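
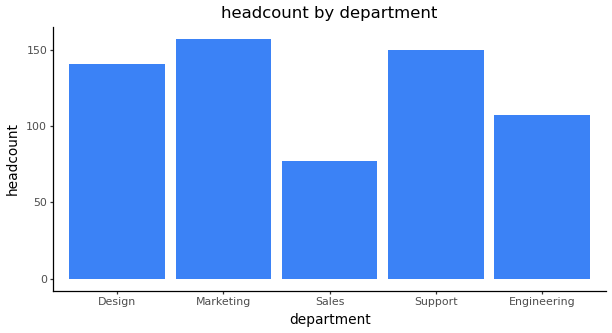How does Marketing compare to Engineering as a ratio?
Marketing ≈ 160, Engineering ≈ 100; 160/100 ≈ 1.6.

≈ 1.6×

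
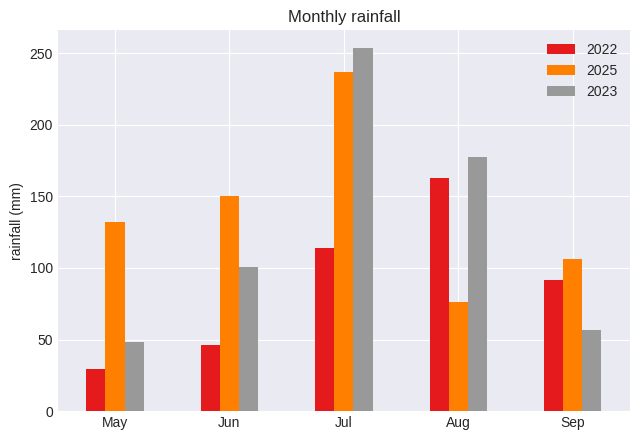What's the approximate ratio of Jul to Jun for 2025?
≈ 1.5×

Jul ≈ 225, Jun ≈ 150; 225/150 ≈ 1.5.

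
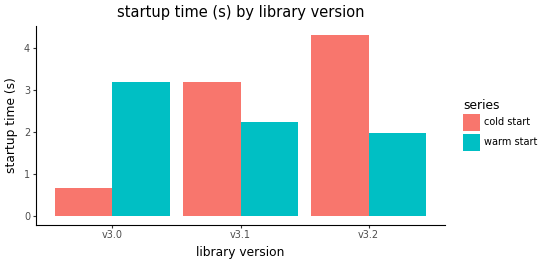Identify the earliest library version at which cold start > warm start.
v3.0: cold start ≈ 0.5 vs warm start ≈ 3.0 (not yet); v3.1: cold start ≈ 3.0 vs warm start ≈ 2.0 (first crossover).

v3.1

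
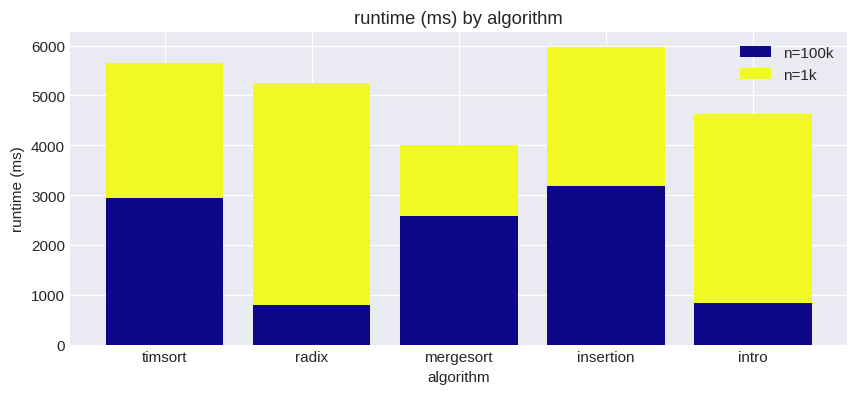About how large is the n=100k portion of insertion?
≈ 3000

n=100k top ≈ 3000, bottom ≈ 0; segment ≈ 3000.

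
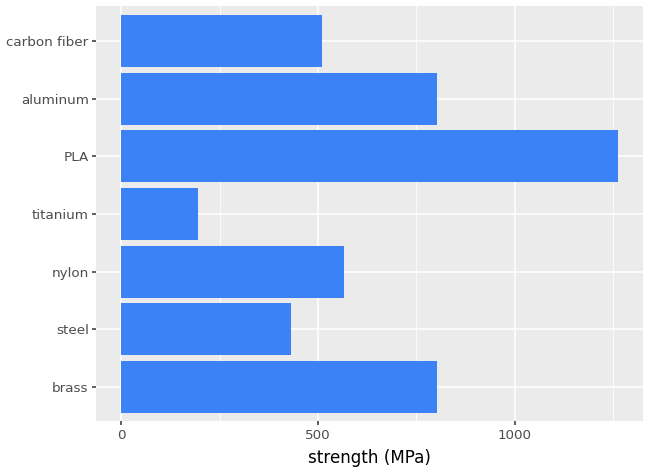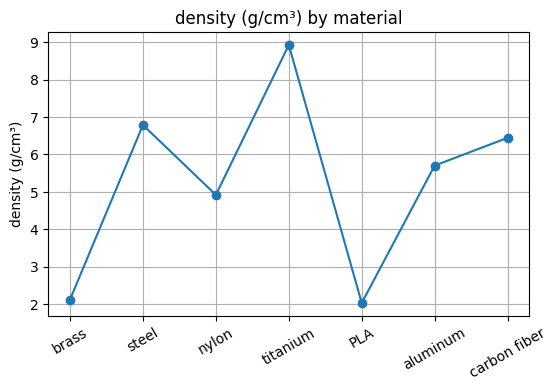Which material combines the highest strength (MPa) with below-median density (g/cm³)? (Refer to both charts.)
Chart 2 median density (g/cm³) ≈ 6; below-median materials: brass, nylon, PLA. Among those, PLA has the highest strength (MPa) (≈ 1200).

PLA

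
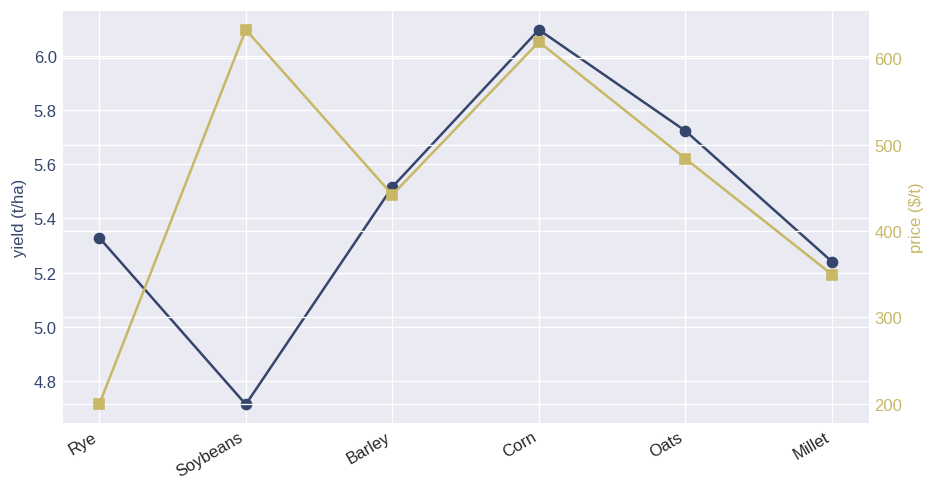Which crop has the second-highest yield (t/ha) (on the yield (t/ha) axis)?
Top 3 (on the yield (t/ha) axis): Corn ≈ 6.0, Oats ≈ 5.8, Barley ≈ 5.6.

Oats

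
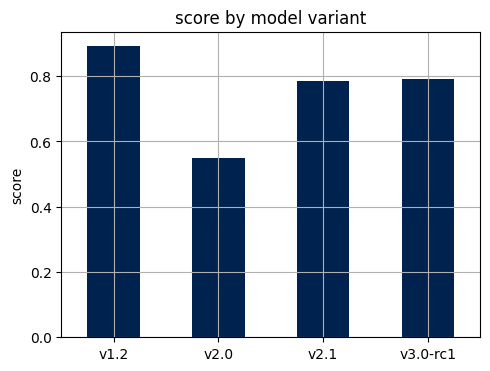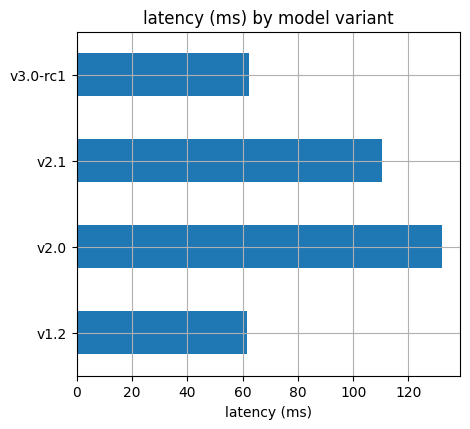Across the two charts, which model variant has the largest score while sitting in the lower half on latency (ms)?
v1.2

Chart 2 median latency (ms) ≈ 80; below-median model variants: v1.2, v3.0-rc1. Among those, v1.2 has the highest score (≈ 0.9).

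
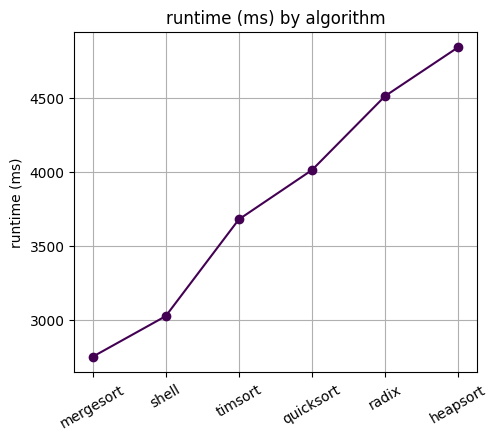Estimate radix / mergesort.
≈ 1.64×

radix ≈ 4600, mergesort ≈ 2800; 4600/2800 ≈ 1.64.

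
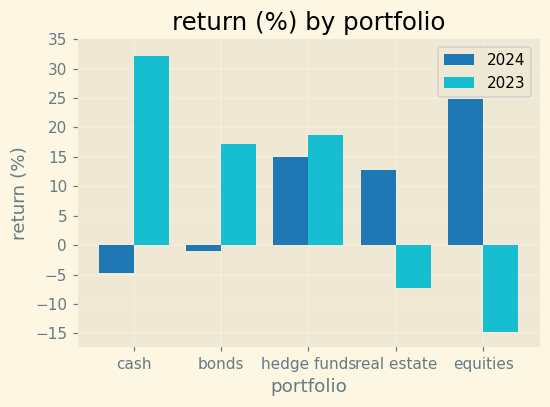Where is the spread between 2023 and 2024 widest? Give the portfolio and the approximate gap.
equities: 2023 ≈ -15, 2024 ≈ 25 → gap ≈ 40. Next-largest (cash) is only ≈ 35.

equities, ≈ 40 %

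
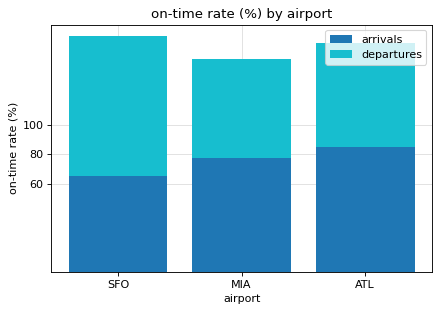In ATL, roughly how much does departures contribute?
≈ 80

departures top ≈ 160, bottom ≈ 80; segment ≈ 80.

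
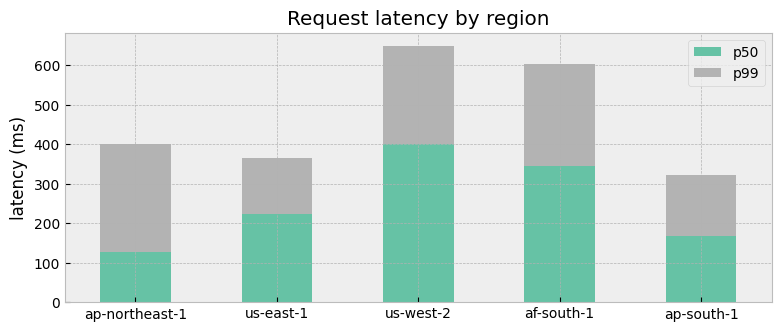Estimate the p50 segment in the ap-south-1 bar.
≈ 200

p50 top ≈ 200, bottom ≈ 0; segment ≈ 200.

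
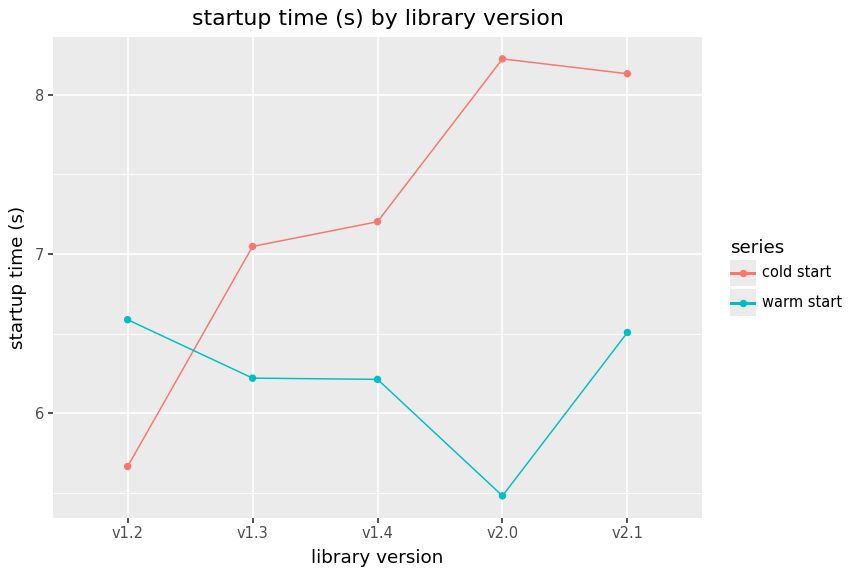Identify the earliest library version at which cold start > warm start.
v1.3

v1.2: cold start ≈ 5.5 vs warm start ≈ 6.5 (not yet); v1.3: cold start ≈ 7.0 vs warm start ≈ 6.0 (first crossover).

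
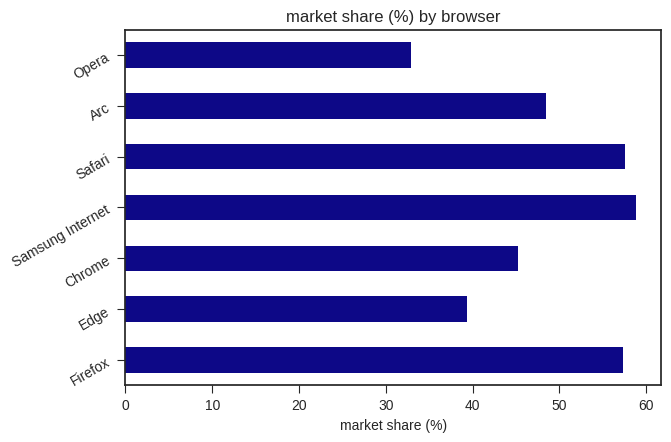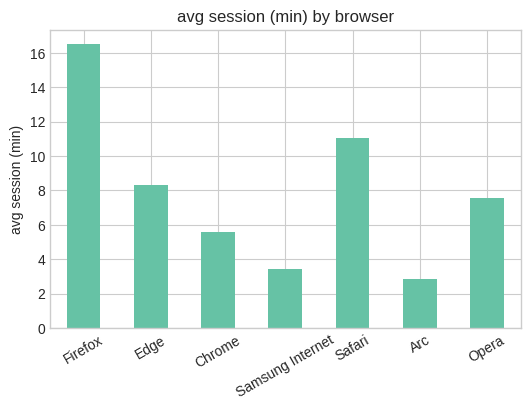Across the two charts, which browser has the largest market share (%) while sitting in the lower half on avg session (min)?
Chart 2 median avg session (min) ≈ 8; below-median browsers: Chrome, Samsung Internet, Arc. Among those, Samsung Internet has the highest market share (%) (≈ 60).

Samsung Internet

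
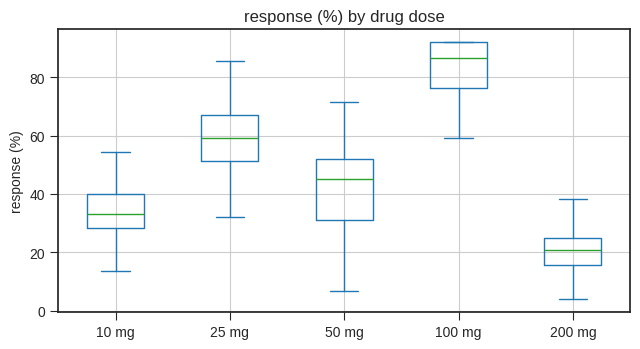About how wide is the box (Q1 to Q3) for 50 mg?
Q3 ≈ 50, Q1 ≈ 30; IQR ≈ 20.

≈ 20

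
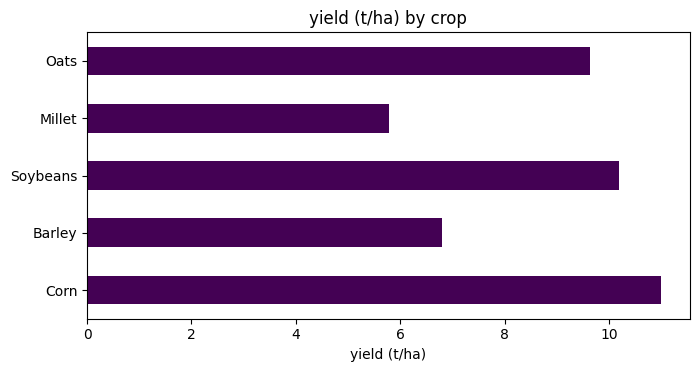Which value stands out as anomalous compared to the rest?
Millet ≈ 6; the rest sit between ≈ 7 and ≈ 11.

Millet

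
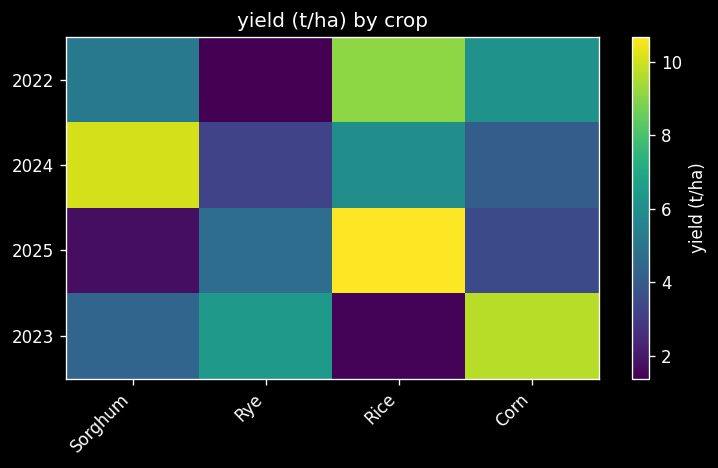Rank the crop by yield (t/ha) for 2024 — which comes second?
Top 3 for 2024: Sorghum ≈ 10, Rice ≈ 6, Corn ≈ 4.

Rice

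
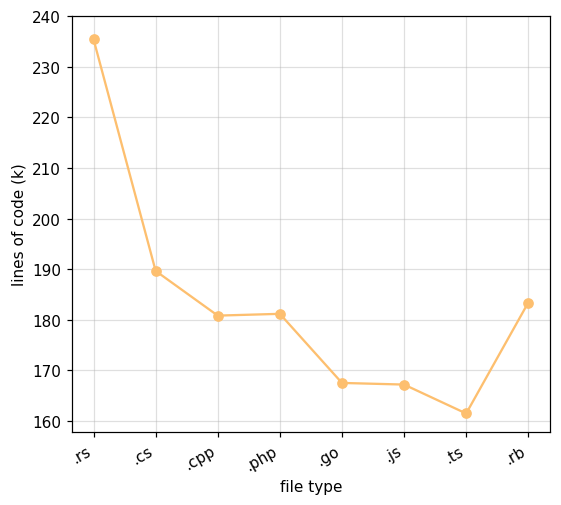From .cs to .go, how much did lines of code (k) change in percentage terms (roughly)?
.cs ≈ 190, .go ≈ 170; (170 − 190) / 190 ≈ -10.5%.

≈ -10.5%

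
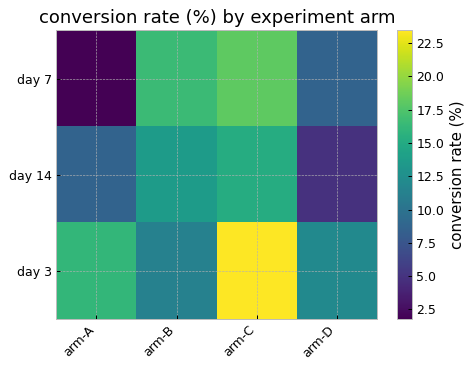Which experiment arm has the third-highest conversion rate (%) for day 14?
Top 4 for day 14: arm-C ≈ 16, arm-B ≈ 14, arm-A ≈ 8, arm-D ≈ 4.

arm-A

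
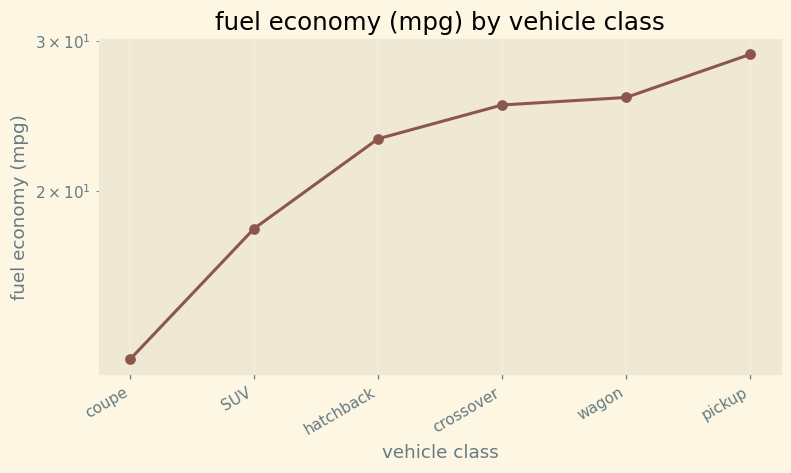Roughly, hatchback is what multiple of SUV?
hatchback ≈ 24, SUV ≈ 18; 24/18 ≈ 1.33.

≈ 1.33×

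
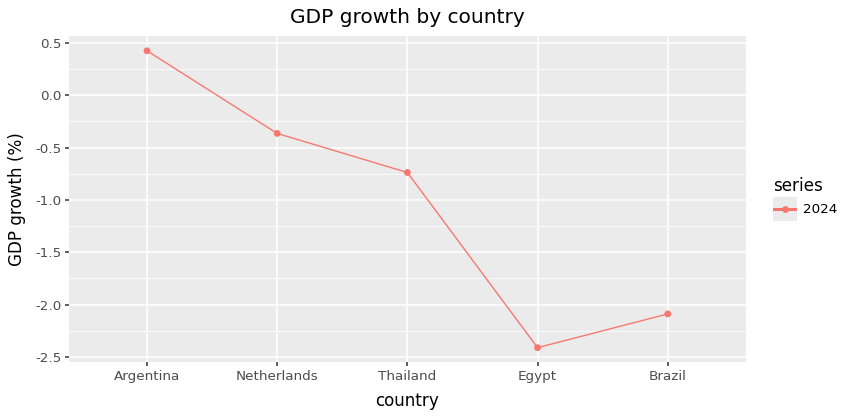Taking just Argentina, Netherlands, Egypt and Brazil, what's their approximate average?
(0.5 + -0.5 + -2.5 + -2.0) / 4 ≈ -1.12.

≈ -1.12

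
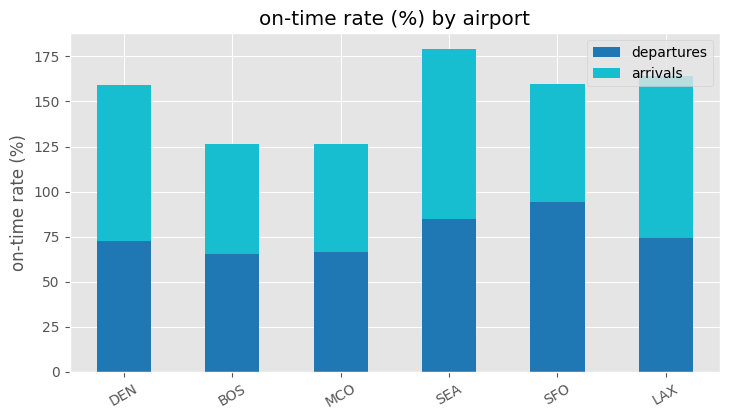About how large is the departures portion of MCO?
≈ 60

departures top ≈ 60, bottom ≈ 0; segment ≈ 60.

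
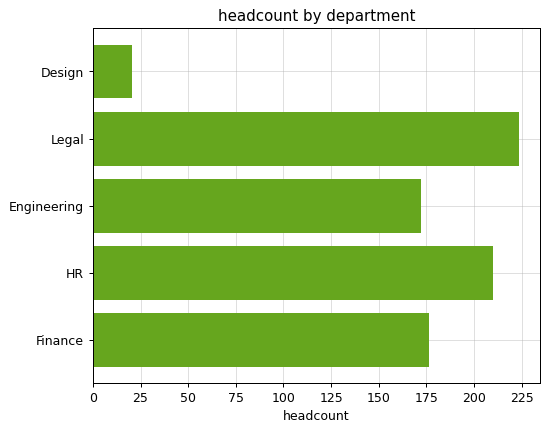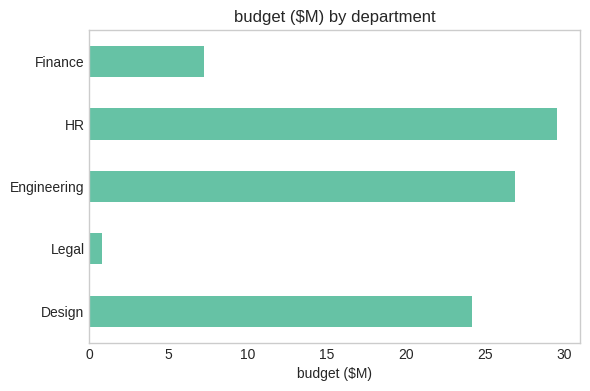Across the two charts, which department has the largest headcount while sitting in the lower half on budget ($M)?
Legal

Chart 2 median budget ($M) ≈ 25; below-median departments: Legal, Finance. Among those, Legal has the highest headcount (≈ 225).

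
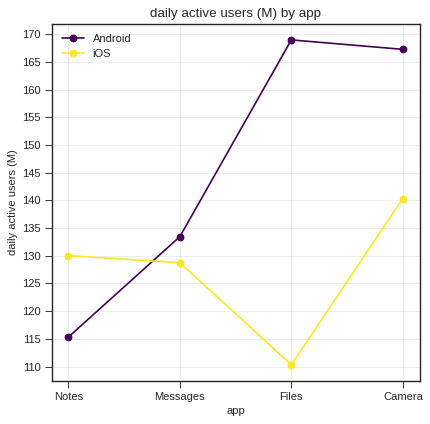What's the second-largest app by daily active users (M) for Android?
Top 3 for Android: Files ≈ 170, Camera ≈ 165, Messages ≈ 135.

Camera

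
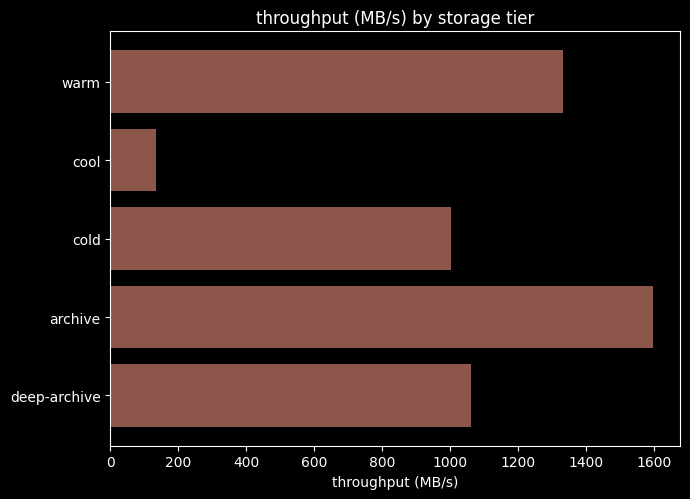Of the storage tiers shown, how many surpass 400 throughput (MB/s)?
4

Above 400: warm, cold, archive, deep-archive.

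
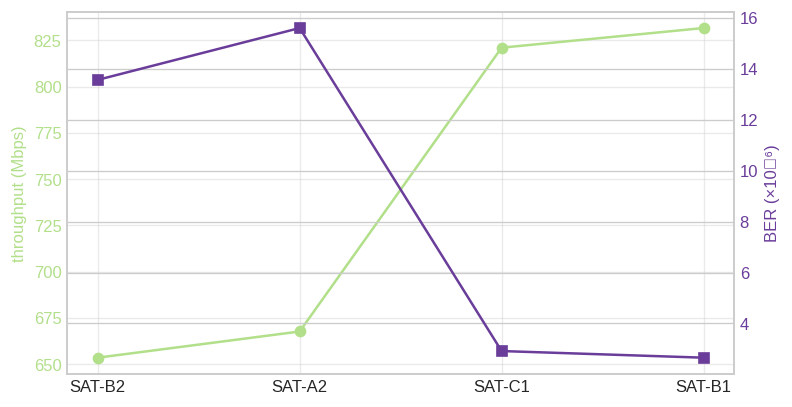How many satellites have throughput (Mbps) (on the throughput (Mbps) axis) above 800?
Above 800: SAT-C1, SAT-B1.

2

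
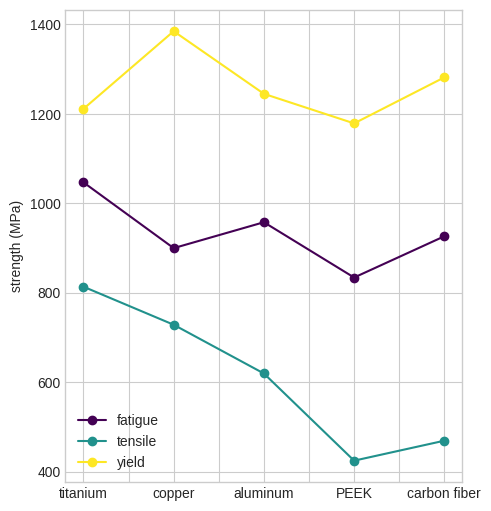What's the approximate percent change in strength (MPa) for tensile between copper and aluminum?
≈ -14.3%

copper ≈ 700, aluminum ≈ 600; (600 − 700) / 700 ≈ -14.3%.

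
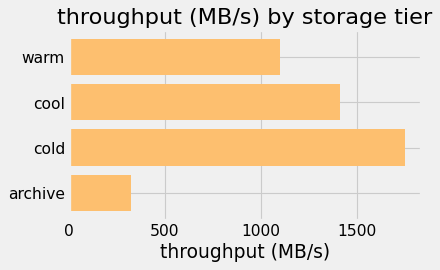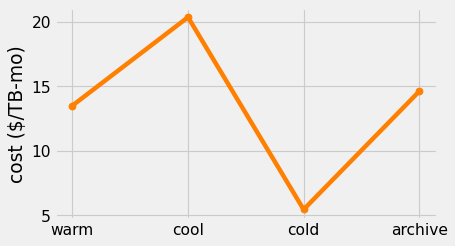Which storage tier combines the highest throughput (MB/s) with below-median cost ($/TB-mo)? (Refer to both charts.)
Chart 2 median cost ($/TB-mo) ≈ 14; below-median storage tiers: warm, cold. Among those, cold has the highest throughput (MB/s) (≈ 1800).

cold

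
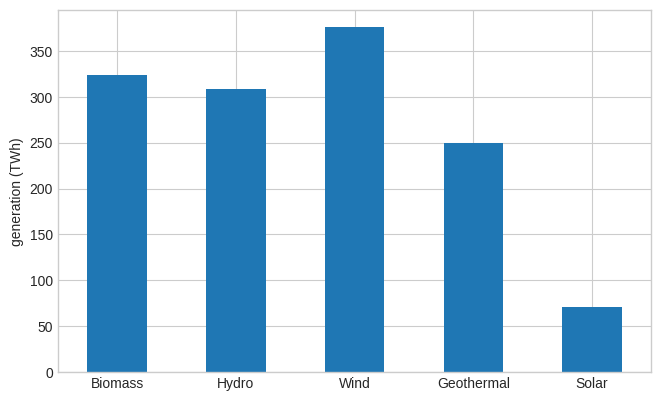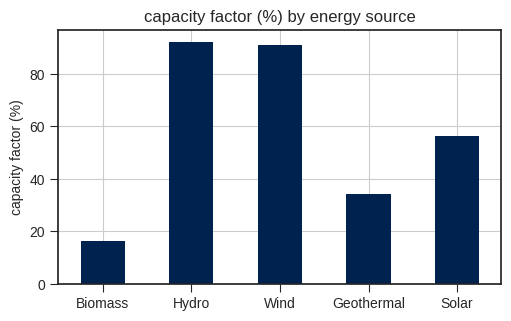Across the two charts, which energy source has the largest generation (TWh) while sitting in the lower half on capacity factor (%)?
Chart 2 median capacity factor (%) ≈ 60; below-median energy sources: Biomass, Geothermal. Among those, Biomass has the highest generation (TWh) (≈ 300).

Biomass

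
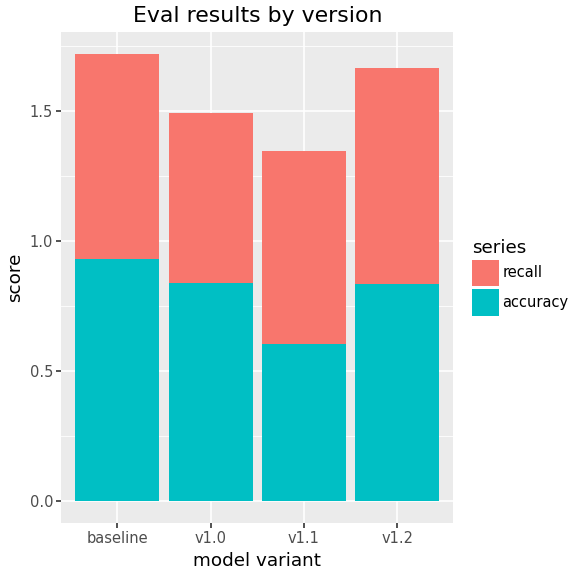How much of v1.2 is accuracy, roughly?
accuracy top ≈ 0.8, bottom ≈ 0.0; segment ≈ 0.8.

≈ 0.8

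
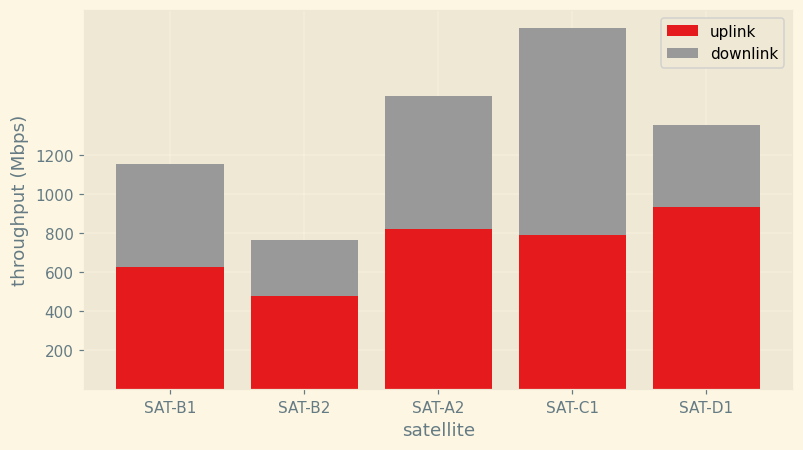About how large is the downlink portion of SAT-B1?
≈ 600

downlink top ≈ 1200, bottom ≈ 600; segment ≈ 600.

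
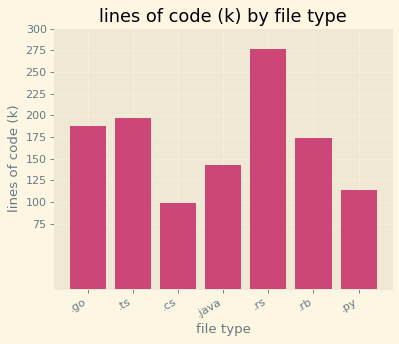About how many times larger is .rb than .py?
.rb ≈ 175, .py ≈ 125; 175/125 ≈ 1.4.

≈ 1.4×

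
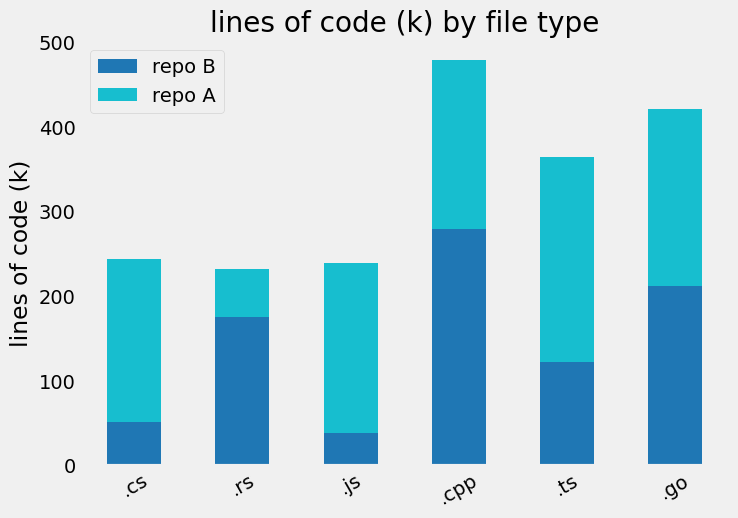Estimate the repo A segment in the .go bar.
≈ 200

repo A top ≈ 400, bottom ≈ 200; segment ≈ 200.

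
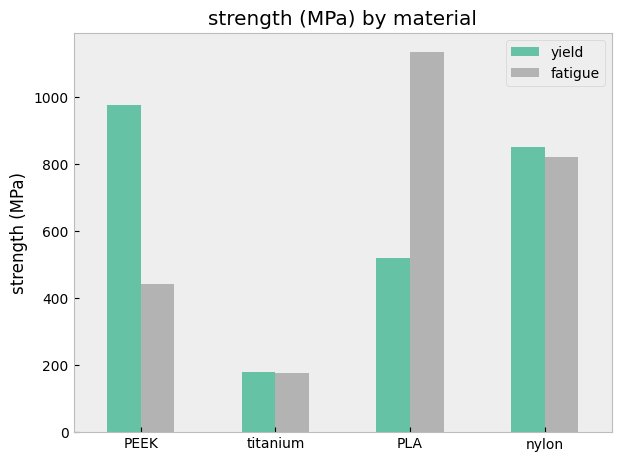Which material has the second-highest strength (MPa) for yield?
nylon

Top 3 for yield: PEEK ≈ 1000, nylon ≈ 900, PLA ≈ 500.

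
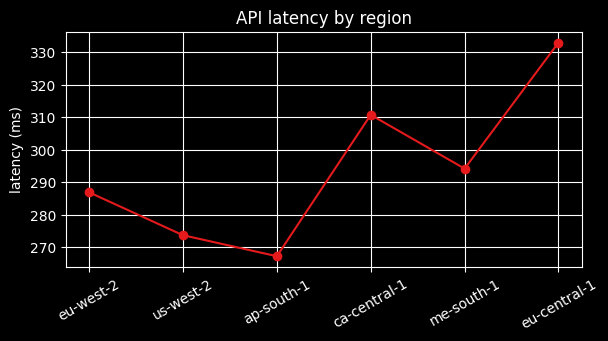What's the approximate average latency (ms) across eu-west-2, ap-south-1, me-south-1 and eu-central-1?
≈ 295

(290 + 270 + 290 + 330) / 4 ≈ 295.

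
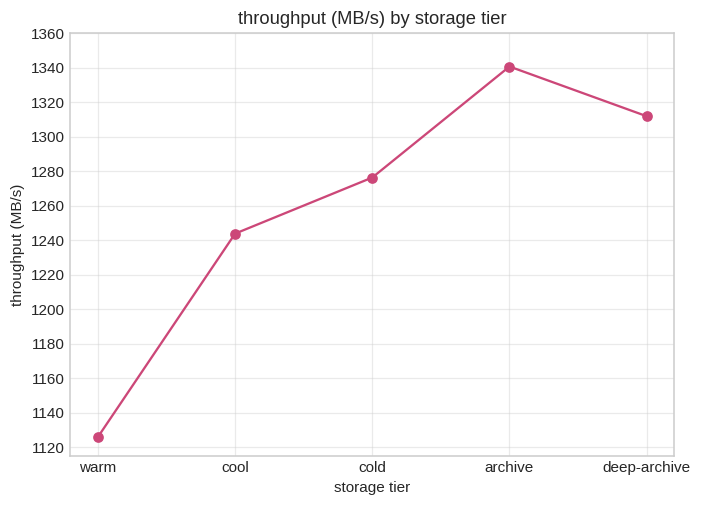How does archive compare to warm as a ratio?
≈ 1.2×

archive ≈ 1340, warm ≈ 1120; 1340/1120 ≈ 1.2.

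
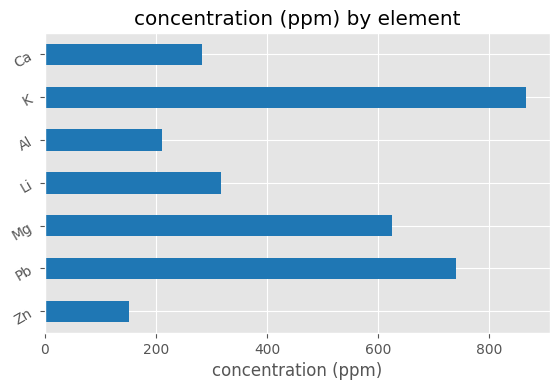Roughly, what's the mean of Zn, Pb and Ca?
(200 + 700 + 300) / 3 ≈ 400.

≈ 400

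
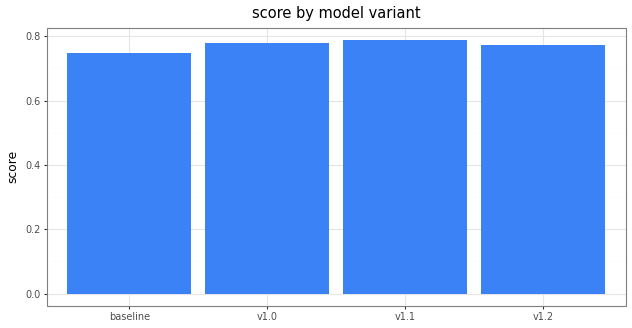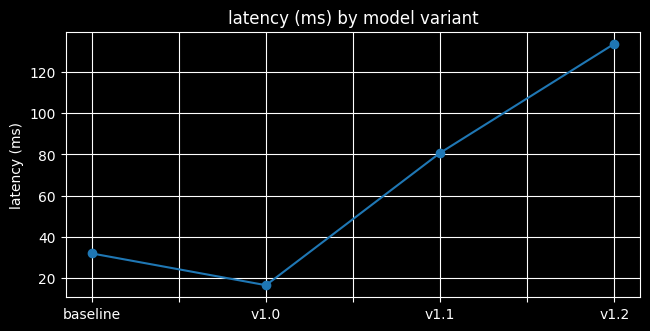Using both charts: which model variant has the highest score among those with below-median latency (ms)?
Chart 2 median latency (ms) ≈ 60; below-median model variants: baseline, v1.0. Among those, v1.0 has the highest score (≈ 0.8).

v1.0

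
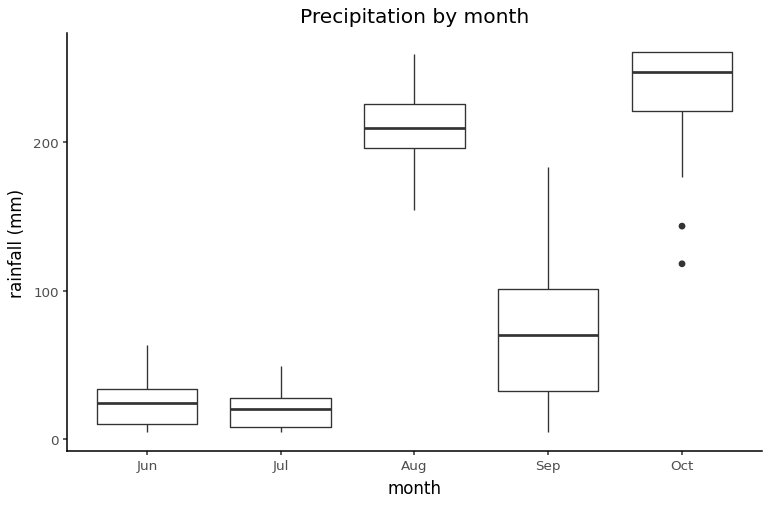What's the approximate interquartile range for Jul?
Q3 ≈ 20, Q1 ≈ 0; IQR ≈ 20.

≈ 20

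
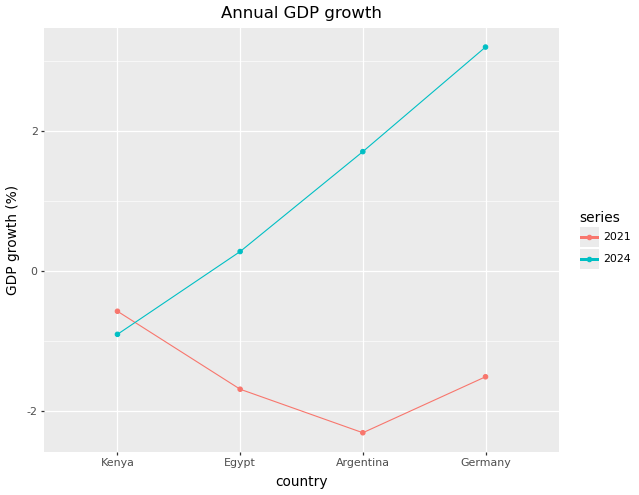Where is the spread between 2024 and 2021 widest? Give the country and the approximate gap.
Germany: 2024 ≈ 3.0, 2021 ≈ -1.5 → gap ≈ 4.5. Next-largest (Argentina) is only ≈ 4.0.

Germany, ≈ 4.5 %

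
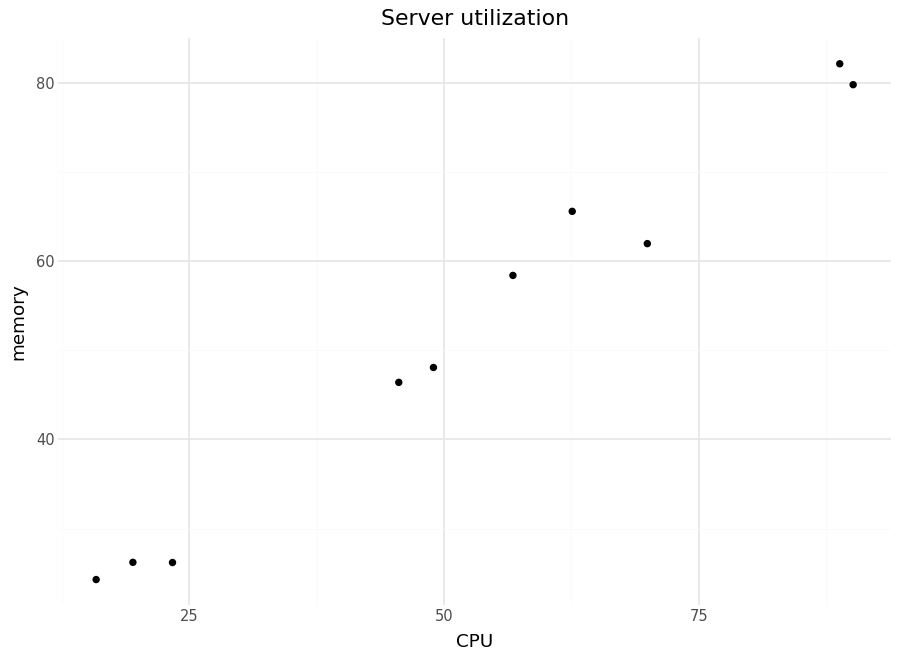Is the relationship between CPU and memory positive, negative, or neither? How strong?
Points are positively correlated; strong (|r| ≈ 1.0).

positive, strong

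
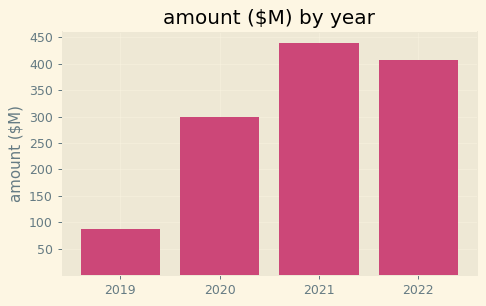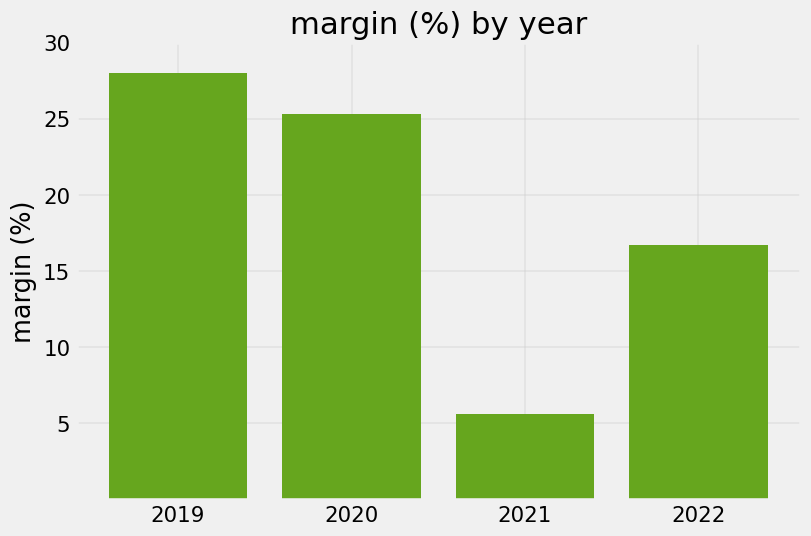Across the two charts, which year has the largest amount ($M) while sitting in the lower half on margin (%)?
2021

Chart 2 median margin (%) ≈ 20; below-median years: 2021, 2022. Among those, 2021 has the highest amount ($M) (≈ 450).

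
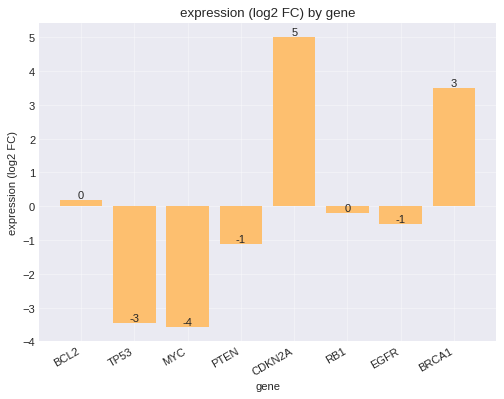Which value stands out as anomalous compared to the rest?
CDKN2A ≈ 5; the rest sit between ≈ -4 and ≈ 3.

CDKN2A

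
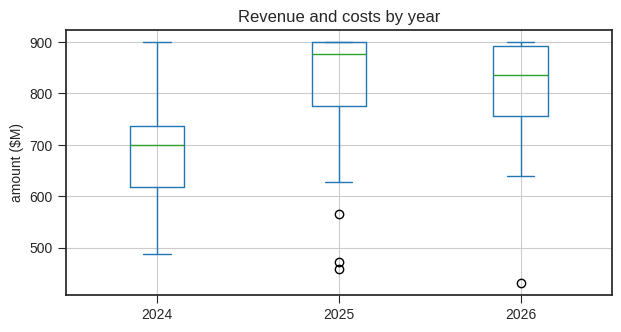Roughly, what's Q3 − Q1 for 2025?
≈ 120

Q3 ≈ 900, Q1 ≈ 780; IQR ≈ 120.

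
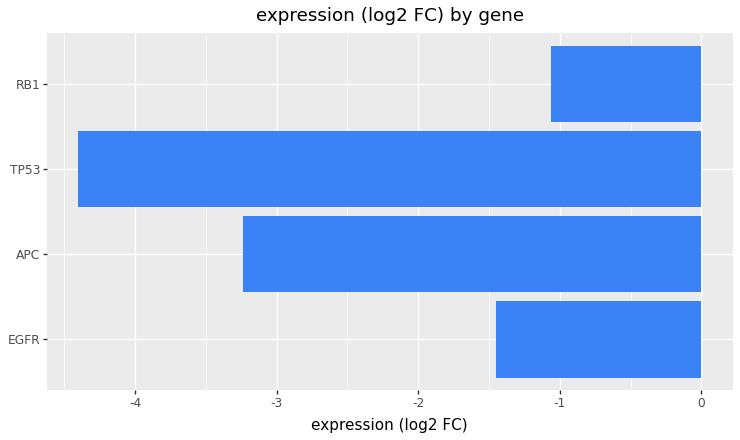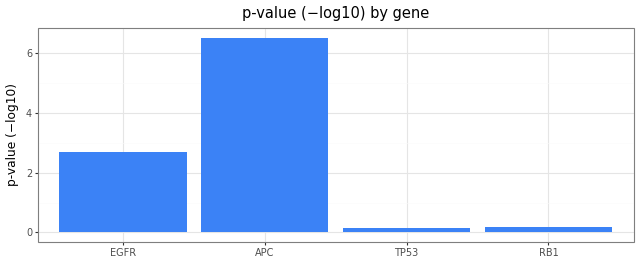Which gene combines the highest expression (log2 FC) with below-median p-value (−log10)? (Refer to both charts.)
Chart 2 median p-value (−log10) ≈ 1; below-median genes: TP53, RB1. Among those, RB1 has the highest expression (log2 FC) (≈ -1).

RB1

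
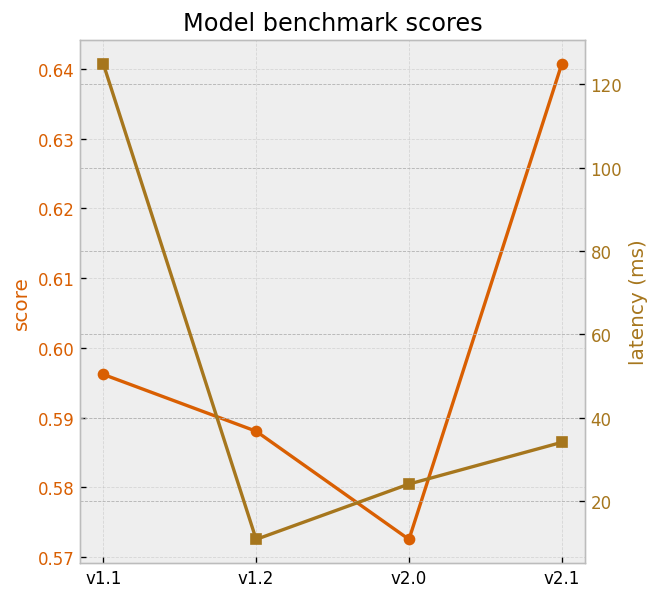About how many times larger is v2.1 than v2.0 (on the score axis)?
v2.1 ≈ 0.64, v2.0 ≈ 0.57; 0.64/0.57 ≈ 1.12.

≈ 1.12×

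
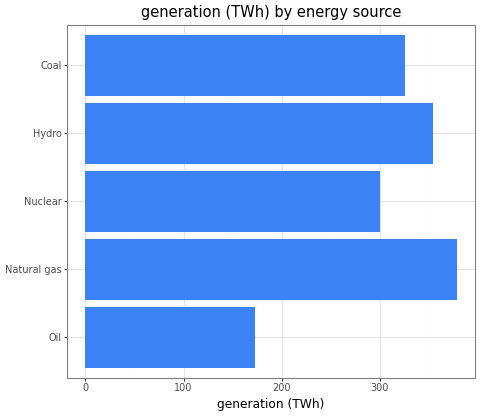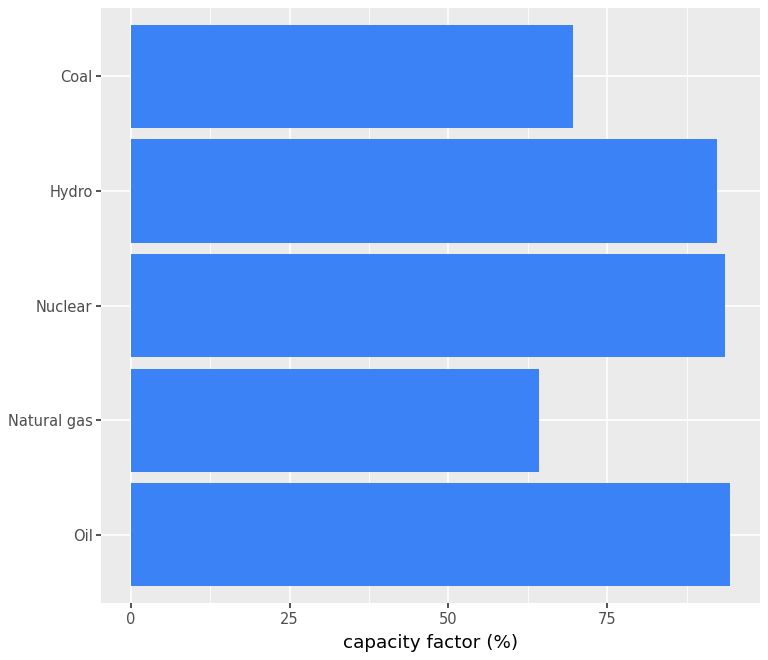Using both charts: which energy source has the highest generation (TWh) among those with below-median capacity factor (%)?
Chart 2 median capacity factor (%) ≈ 90; below-median energy sources: Natural gas, Coal. Among those, Natural gas has the highest generation (TWh) (≈ 400).

Natural gas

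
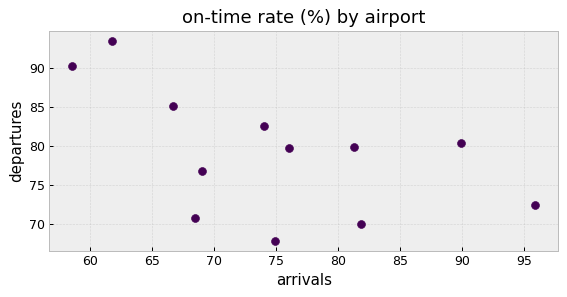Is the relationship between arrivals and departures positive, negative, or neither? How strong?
negative, moderate

Points are negatively correlated; moderate (|r| ≈ 0.5).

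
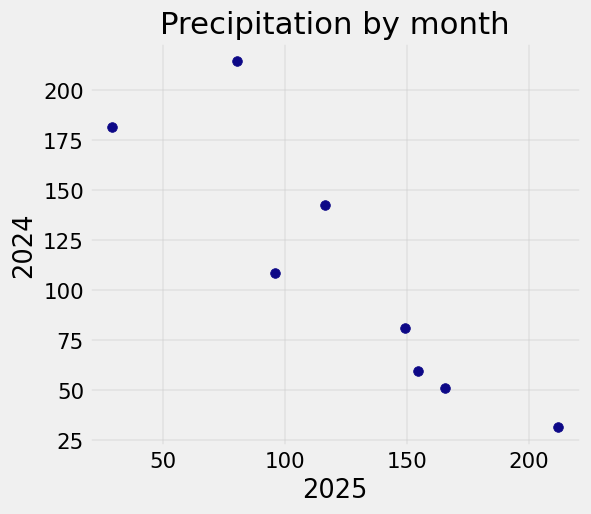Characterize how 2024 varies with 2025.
Points are negatively correlated; strong (|r| ≈ 0.9).

negative, strong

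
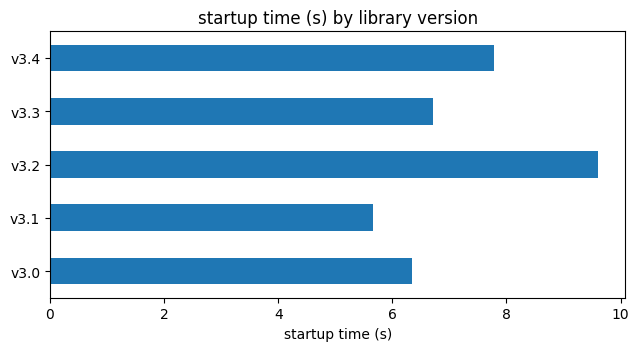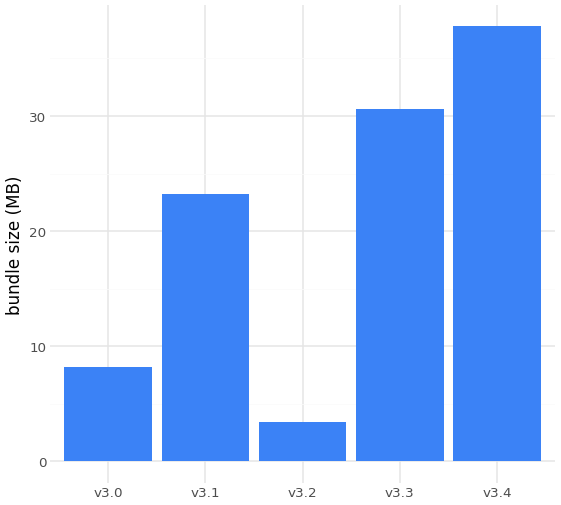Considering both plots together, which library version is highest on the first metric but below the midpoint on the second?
Chart 2 median bundle size (MB) ≈ 25; below-median library versions: v3.0, v3.2. Among those, v3.2 has the highest startup time (s) (≈ 10).

v3.2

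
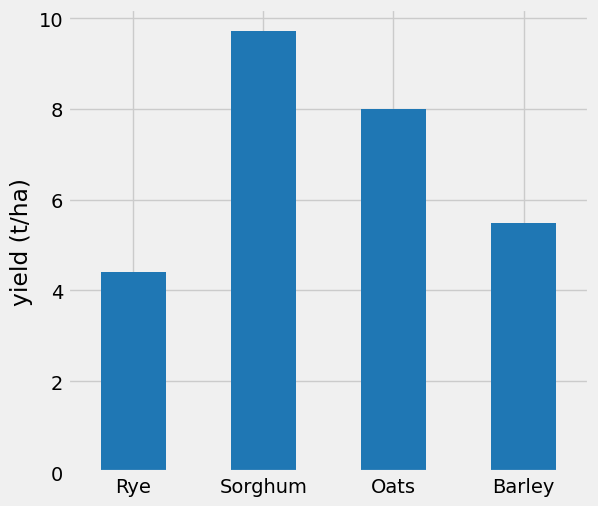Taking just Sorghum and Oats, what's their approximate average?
≈ 9

(10 + 8) / 2 ≈ 9.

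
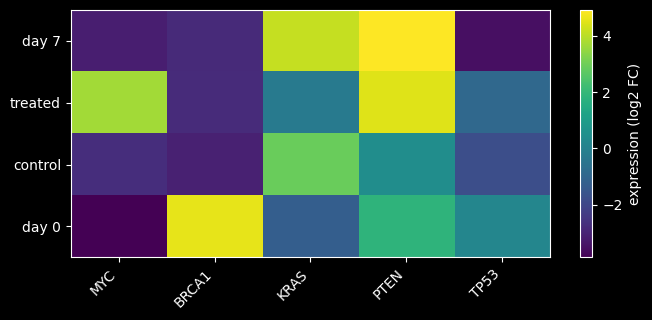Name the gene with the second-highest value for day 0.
PTEN

Top 3 for day 0: BRCA1 ≈ 5, PTEN ≈ 2, TP53 ≈ 0.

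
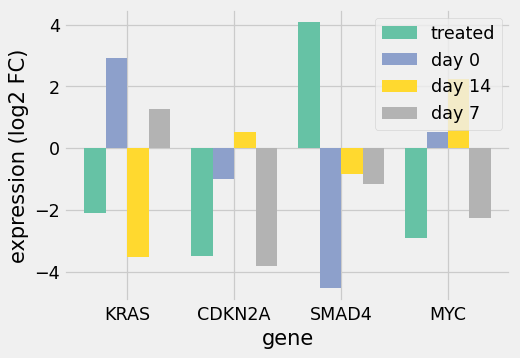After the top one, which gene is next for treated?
KRAS

Top 3 for treated: SMAD4 ≈ 4, KRAS ≈ -2, MYC ≈ -3.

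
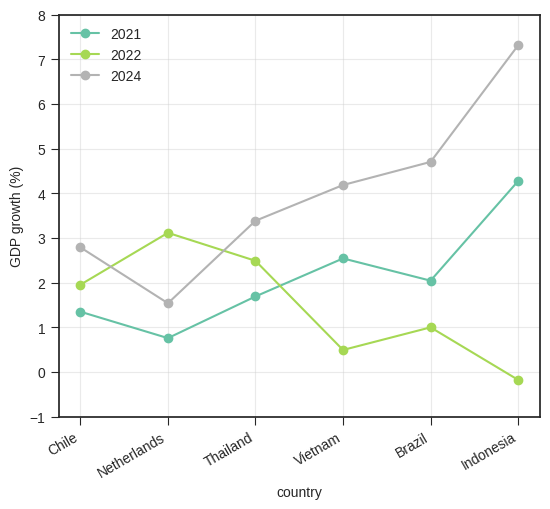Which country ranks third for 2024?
Top 4 for 2024: Indonesia ≈ 7, Brazil ≈ 5, Vietnam ≈ 4, Thailand ≈ 3.

Vietnam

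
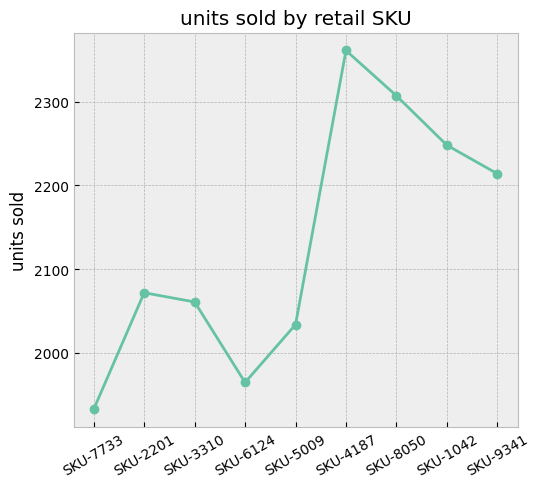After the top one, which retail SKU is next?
Top 3: SKU-4187 ≈ 2350, SKU-8050 ≈ 2300, SKU-1042 ≈ 2250.

SKU-8050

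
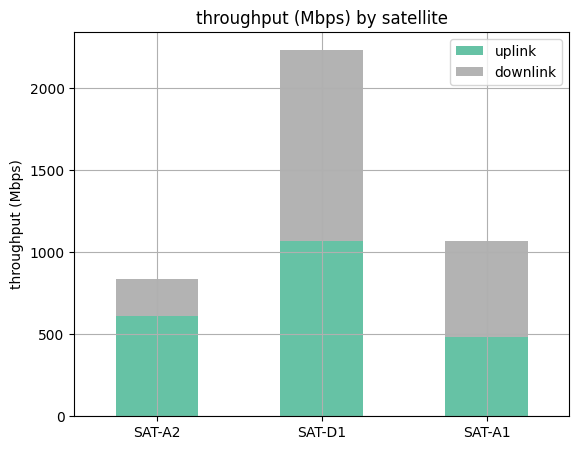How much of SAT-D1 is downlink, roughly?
downlink top ≈ 2200, bottom ≈ 1000; segment ≈ 1200.

≈ 1200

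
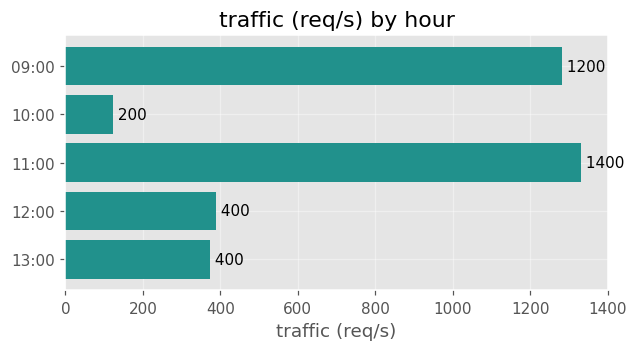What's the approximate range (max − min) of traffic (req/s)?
Max 11:00 ≈ 1400, min 10:00 ≈ 200; range ≈ 1200.

≈ 1200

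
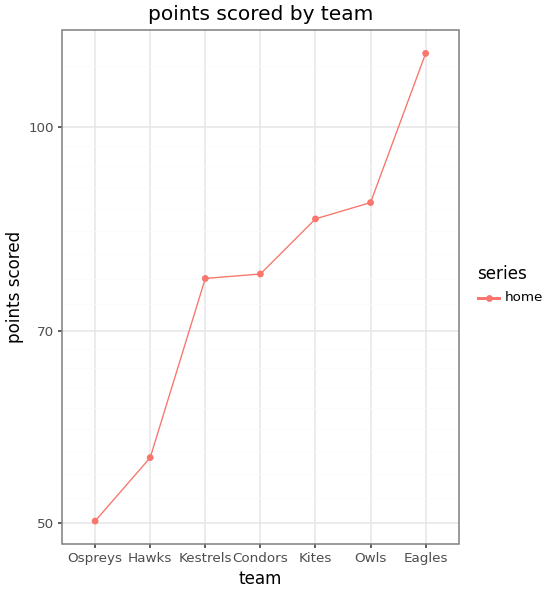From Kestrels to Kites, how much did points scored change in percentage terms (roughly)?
Kestrels ≈ 80, Kites ≈ 90; (90 − 80) / 80 ≈ +12.5%.

≈ +12.5%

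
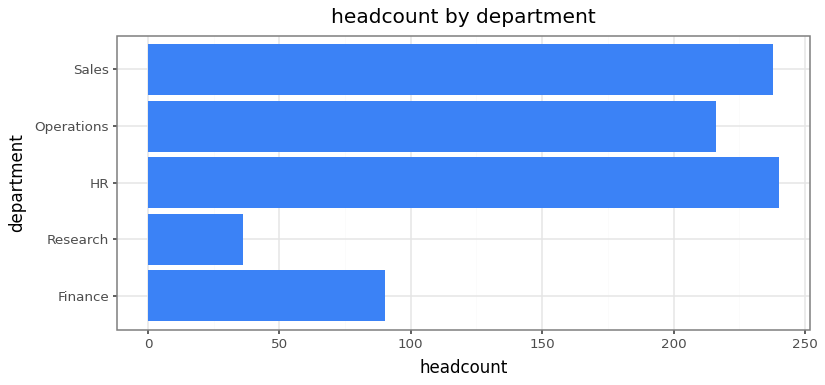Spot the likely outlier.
Research ≈ 40; the rest sit between ≈ 80 and ≈ 240.

Research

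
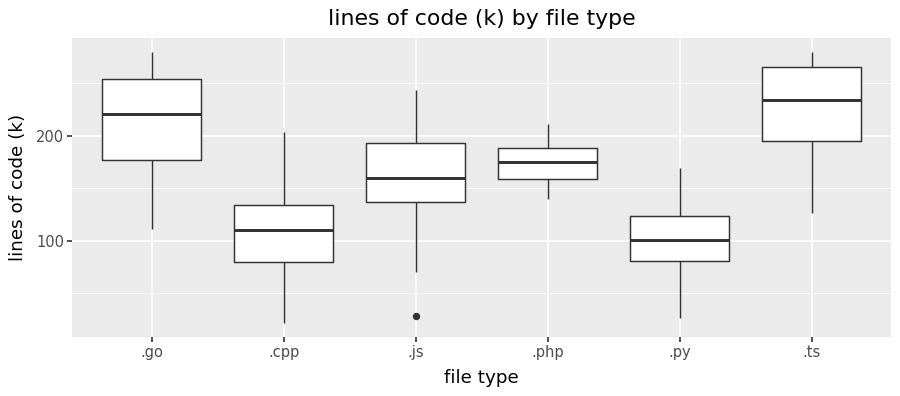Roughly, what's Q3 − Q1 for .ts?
Q3 ≈ 260, Q1 ≈ 200; IQR ≈ 60.

≈ 60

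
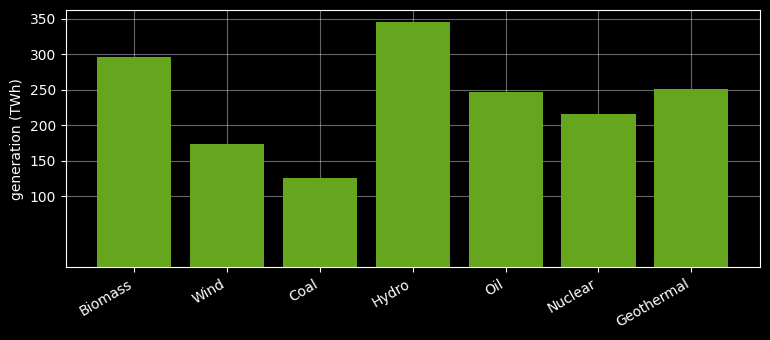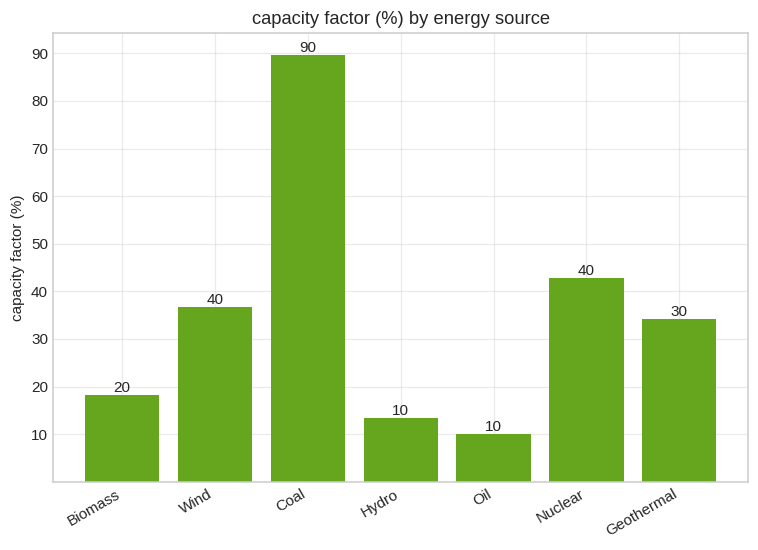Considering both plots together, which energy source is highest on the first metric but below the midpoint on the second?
Chart 2 median capacity factor (%) ≈ 30; below-median energy sources: Biomass, Hydro, Oil. Among those, Hydro has the highest generation (TWh) (≈ 350).

Hydro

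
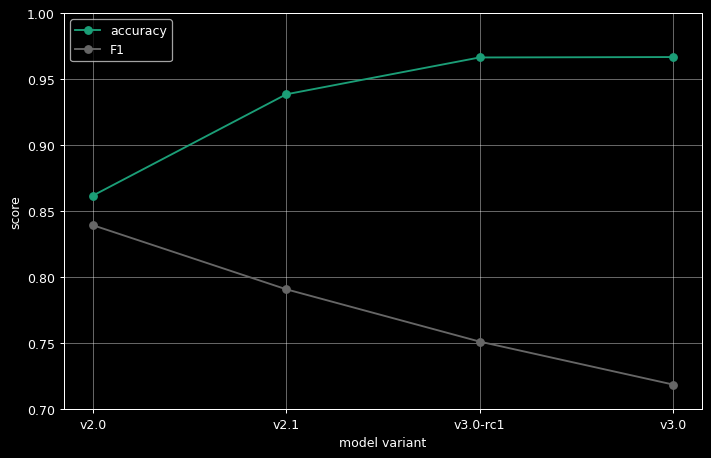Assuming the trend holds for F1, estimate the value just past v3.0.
Last three: 0.80, 0.75, 0.70 → slope ≈ -0.05/step → next ≈ 0.65.

≈ 0.65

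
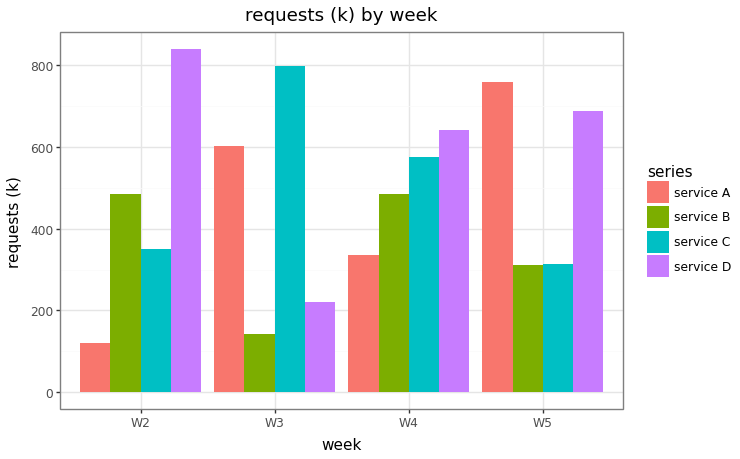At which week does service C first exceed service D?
W2: service C ≈ 400 vs service D ≈ 800 (not yet); W3: service C ≈ 800 vs service D ≈ 200 (first crossover).

W3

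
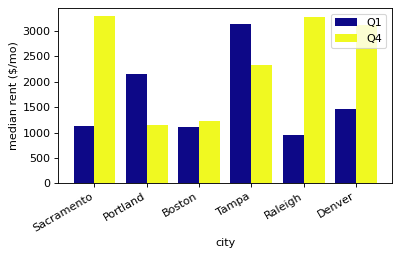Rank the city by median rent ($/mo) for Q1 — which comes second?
Top 3 for Q1: Tampa ≈ 3000, Portland ≈ 2000, Denver ≈ 1500.

Portland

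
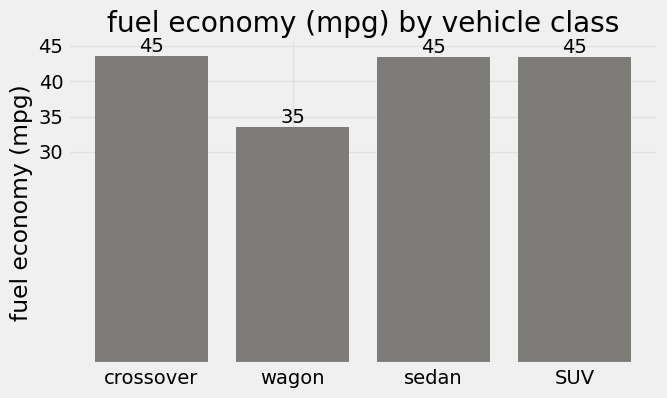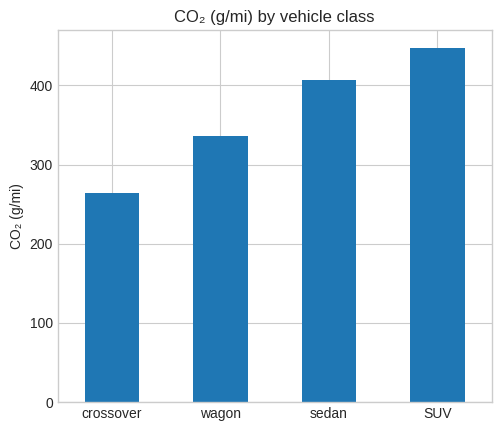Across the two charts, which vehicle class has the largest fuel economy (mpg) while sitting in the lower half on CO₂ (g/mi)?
Chart 2 median CO₂ (g/mi) ≈ 350; below-median vehicle classes: crossover, wagon. Among those, crossover has the highest fuel economy (mpg) (≈ 45).

crossover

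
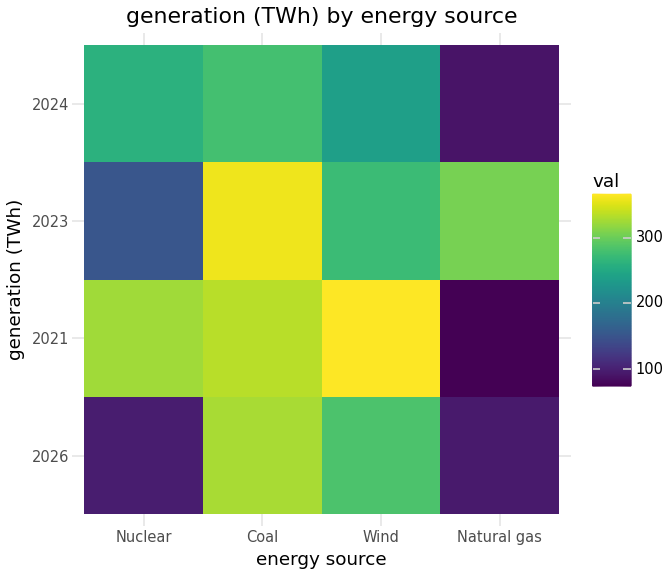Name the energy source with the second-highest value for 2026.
Wind

Top 3 for 2026: Coal ≈ 325, Wind ≈ 275, Nuclear ≈ 100.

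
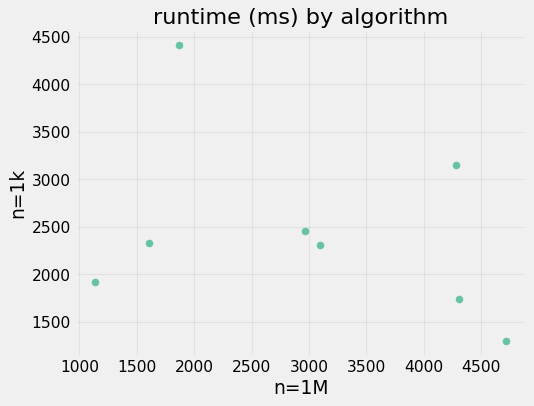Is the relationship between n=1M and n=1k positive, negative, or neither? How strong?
negative, weak

Points are negatively correlated; weak (|r| ≈ 0.3).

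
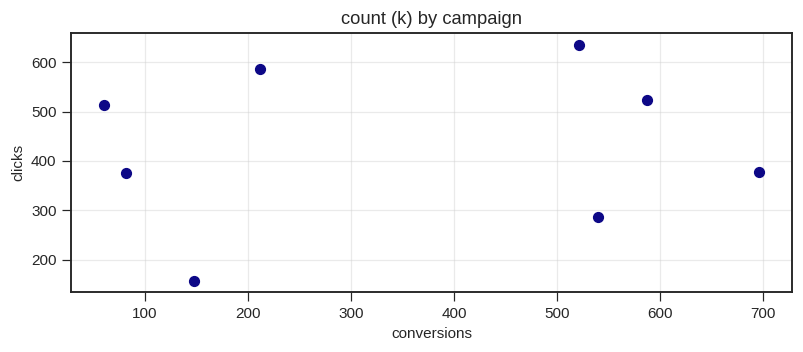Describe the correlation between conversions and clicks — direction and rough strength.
no clear correlation

Points are roughly uncorrelated; weak (|r| ≈ 0.1).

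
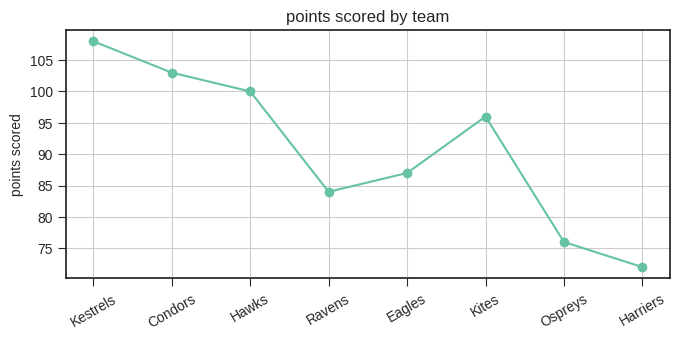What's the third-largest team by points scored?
Top 4: Kestrels ≈ 110, Condors ≈ 105, Hawks ≈ 100, Kites ≈ 95.

Hawks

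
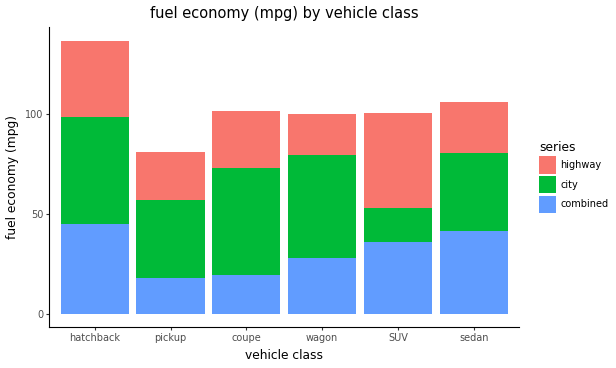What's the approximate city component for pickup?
city top ≈ 60, bottom ≈ 20; segment ≈ 40.

≈ 40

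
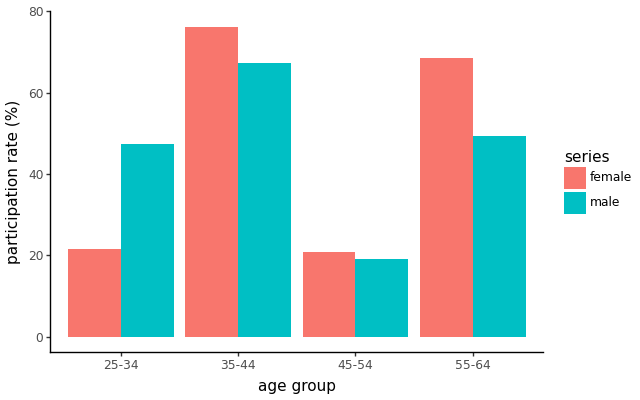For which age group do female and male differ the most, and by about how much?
25-34: female ≈ 20, male ≈ 50 → gap ≈ 30. Next-largest (55-64) is only ≈ 20.

25-34, ≈ 30 %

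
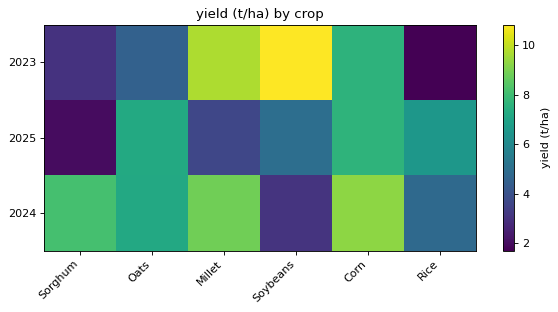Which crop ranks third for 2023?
Top 4 for 2023: Soybeans ≈ 11, Millet ≈ 10, Corn ≈ 8, Oats ≈ 5.

Corn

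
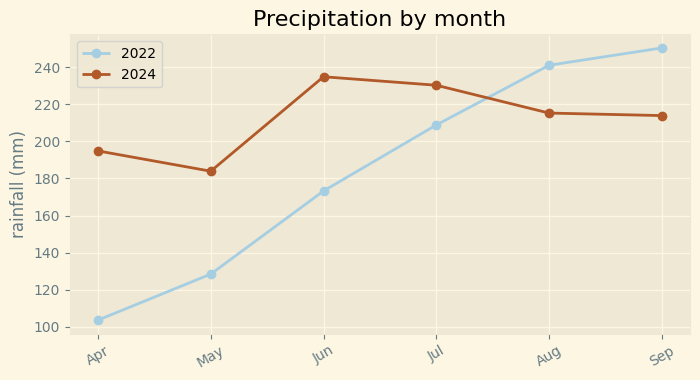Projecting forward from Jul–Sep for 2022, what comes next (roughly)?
≈ 290

Last three: 200, 240, 260 → slope ≈ 30/step → next ≈ 290.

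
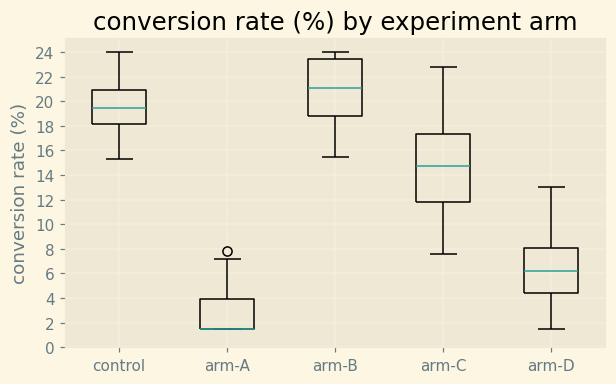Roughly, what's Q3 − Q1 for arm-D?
≈ 4

Q3 ≈ 8, Q1 ≈ 4; IQR ≈ 4.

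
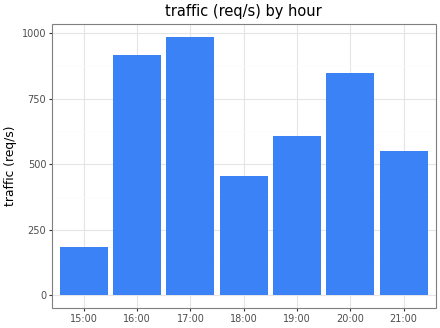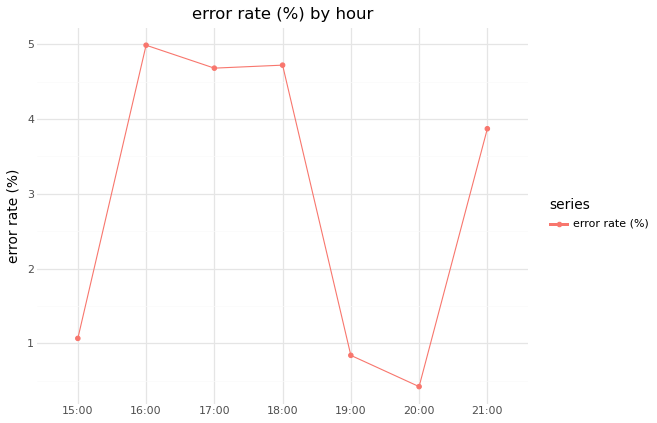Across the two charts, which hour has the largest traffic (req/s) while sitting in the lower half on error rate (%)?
20:00

Chart 2 median error rate (%) ≈ 4; below-median hours: 15:00, 19:00, 20:00. Among those, 20:00 has the highest traffic (req/s) (≈ 800).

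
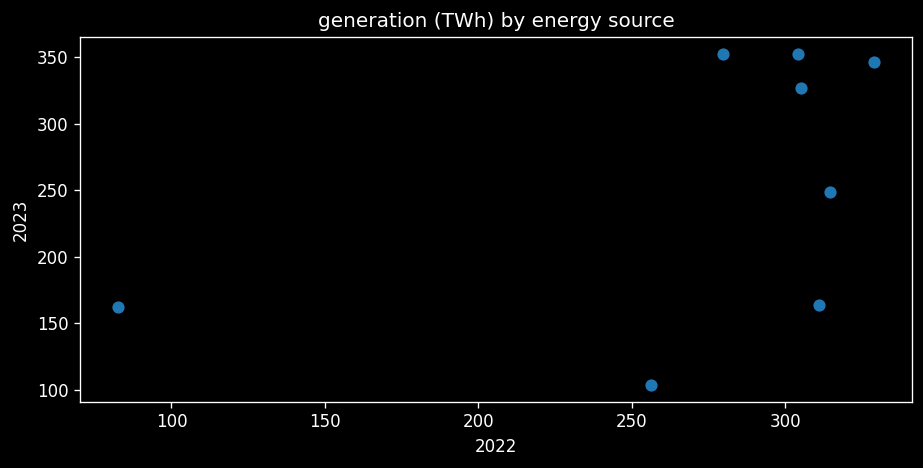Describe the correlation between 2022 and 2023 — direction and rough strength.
Points are positively correlated; moderate (|r| ≈ 0.5).

positive, moderate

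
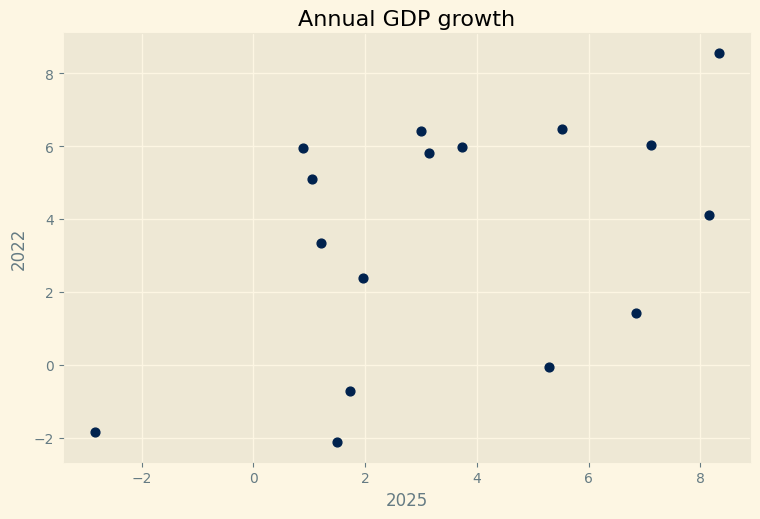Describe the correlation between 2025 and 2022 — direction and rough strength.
Points are positively correlated; moderate (|r| ≈ 0.5).

positive, moderate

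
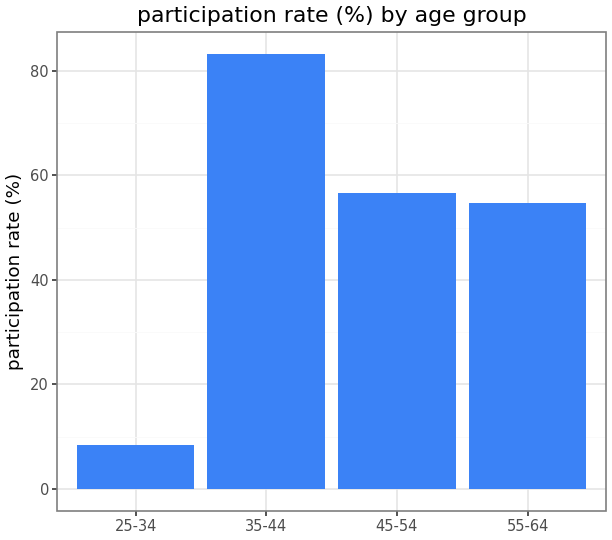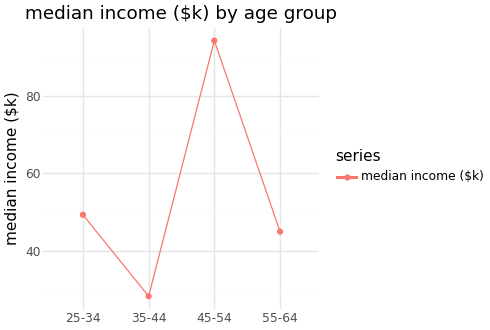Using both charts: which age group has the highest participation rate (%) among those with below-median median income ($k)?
Chart 2 median median income ($k) ≈ 50; below-median age groups: 35-44, 55-64. Among those, 35-44 has the highest participation rate (%) (≈ 80).

35-44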